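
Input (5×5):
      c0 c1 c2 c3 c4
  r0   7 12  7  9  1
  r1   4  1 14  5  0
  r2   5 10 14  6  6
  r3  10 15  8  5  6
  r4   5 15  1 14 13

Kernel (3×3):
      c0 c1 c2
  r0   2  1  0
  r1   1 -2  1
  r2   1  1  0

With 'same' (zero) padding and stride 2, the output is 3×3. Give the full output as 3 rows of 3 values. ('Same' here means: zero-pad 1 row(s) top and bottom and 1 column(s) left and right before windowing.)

2 22 12
14 27 15
15 65 4

Output[0,0]: The receptive field on the zero-padded input at this output position is [0 0 0 / 0 7 12 / 0 4 1]. Elementwise product with the kernel and sum: 0·2 + 0·1 + 0·1 + 7·-2 + 12·1 + 0·1 + 4·1.
Output[0,1]: The receptive field on the zero-padded input at this output position is [0 0 0 / 12 7 9 / 1 14 5]. Elementwise product with the kernel and sum: 0·2 + 0·1 + 12·1 + 7·-2 + 9·1 + 1·1 + 14·1.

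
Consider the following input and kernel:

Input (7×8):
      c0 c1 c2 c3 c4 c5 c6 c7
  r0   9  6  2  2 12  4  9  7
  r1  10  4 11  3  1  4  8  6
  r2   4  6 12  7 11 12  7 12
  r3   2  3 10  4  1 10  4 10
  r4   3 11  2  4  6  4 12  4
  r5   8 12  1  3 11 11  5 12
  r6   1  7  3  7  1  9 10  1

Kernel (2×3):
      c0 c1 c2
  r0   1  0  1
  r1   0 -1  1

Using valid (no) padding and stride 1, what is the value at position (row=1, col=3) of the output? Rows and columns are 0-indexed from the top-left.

The receptive field on the input at this output position is [3 1 4 / 7 11 12]. Elementwise product with the kernel and sum: 3·1 + 4·1 + 11·-1 + 12·1.

8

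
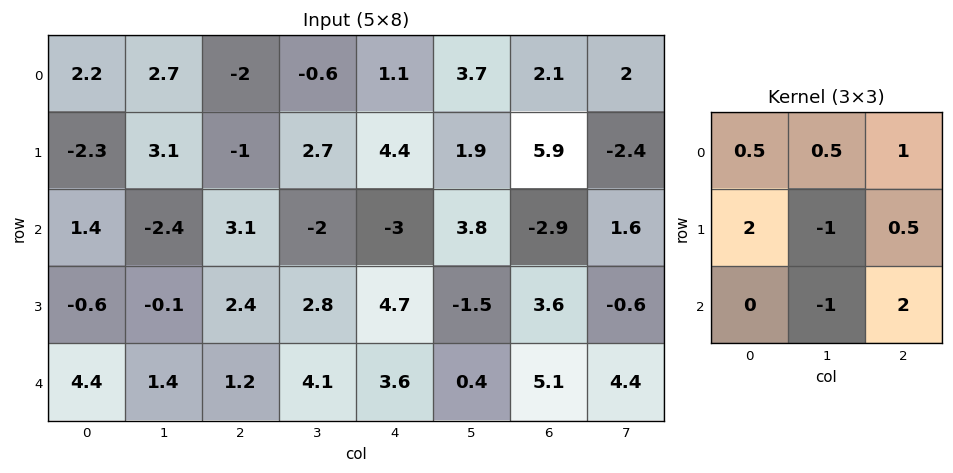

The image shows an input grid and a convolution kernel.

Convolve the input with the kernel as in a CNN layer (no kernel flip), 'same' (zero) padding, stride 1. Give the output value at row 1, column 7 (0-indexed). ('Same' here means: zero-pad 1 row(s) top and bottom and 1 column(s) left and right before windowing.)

14.65

The receptive field on the zero-padded input at this output position is [2.1 2 0 / 5.9 -2.4 0 / -2.9 1.6 0]. Elementwise product with the kernel and sum: 2.1·0.5 + 2·0.5 + 0·1 + 5.9·2 + -2.4·-1 + 0·0.5 + 1.6·-1 + 0·2.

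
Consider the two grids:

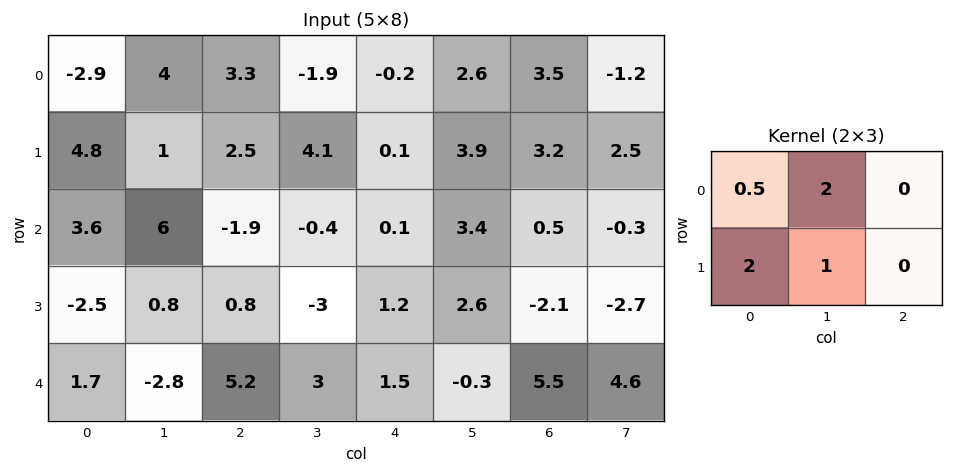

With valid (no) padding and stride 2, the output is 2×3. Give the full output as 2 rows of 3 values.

Output[0,0]: The receptive field on the input at this output position is [-2.9 4 3.3 / 4.8 1 2.5]. Elementwise product with the kernel and sum: -2.9·0.5 + 4·2 + 4.8·2 + 1·1.
Output[0,1]: The receptive field on the input at this output position is [3.3 -1.9 -0.2 / 2.5 4.1 0.1]. Elementwise product with the kernel and sum: 3.3·0.5 + -1.9·2 + 2.5·2 + 4.1·1.

17.15 6.95 9.2
9.6 -3.15 11.85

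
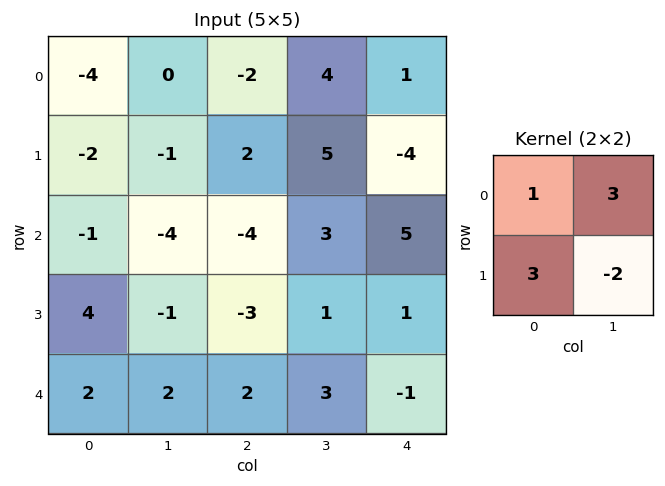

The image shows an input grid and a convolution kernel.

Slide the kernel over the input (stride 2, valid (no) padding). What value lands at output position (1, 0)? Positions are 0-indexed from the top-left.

The receptive field on the input at this output position is [-1 -4 / 4 -1]. Elementwise product with the kernel and sum: -1·1 + -4·3 + 4·3 + -1·-2.

1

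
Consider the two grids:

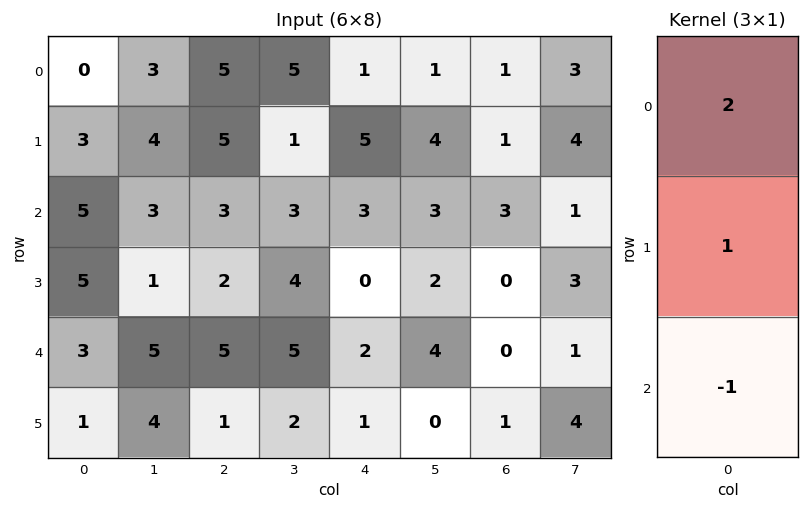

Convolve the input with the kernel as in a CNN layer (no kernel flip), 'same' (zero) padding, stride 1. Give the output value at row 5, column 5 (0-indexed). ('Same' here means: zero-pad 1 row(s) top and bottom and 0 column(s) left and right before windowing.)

8

The receptive field on the zero-padded input at this output position is [4 / 0 / 0]. Elementwise product with the kernel and sum: 4·2 + 0·1 + 0·-1.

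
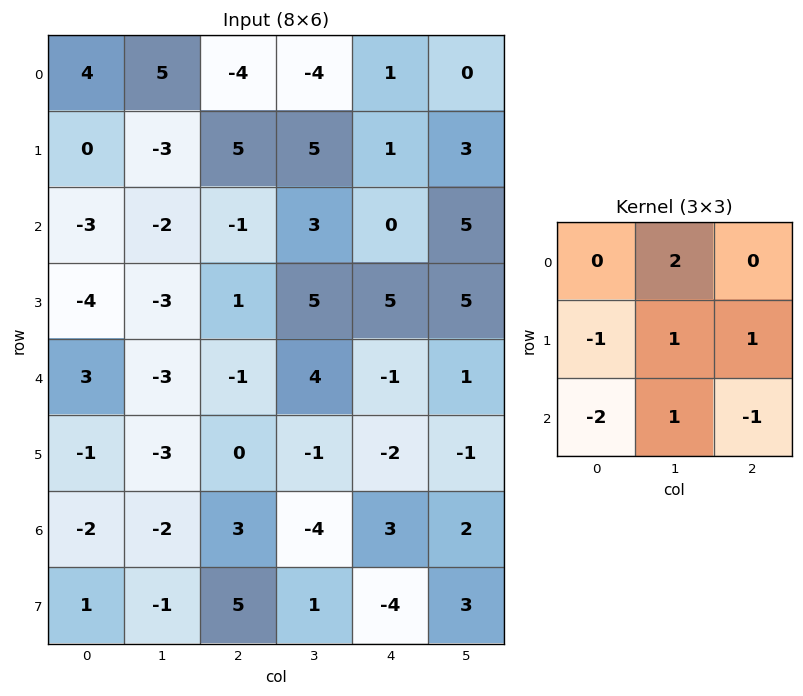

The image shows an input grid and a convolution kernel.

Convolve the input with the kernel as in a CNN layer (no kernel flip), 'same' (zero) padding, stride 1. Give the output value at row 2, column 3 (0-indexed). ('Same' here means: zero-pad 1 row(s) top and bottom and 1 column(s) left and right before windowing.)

The receptive field on the zero-padded input at this output position is [5 5 1 / -1 3 0 / 1 5 5]. Elementwise product with the kernel and sum: 5·2 + -1·-1 + 3·1 + 0·1 + 1·-2 + 5·1 + 5·-1.

12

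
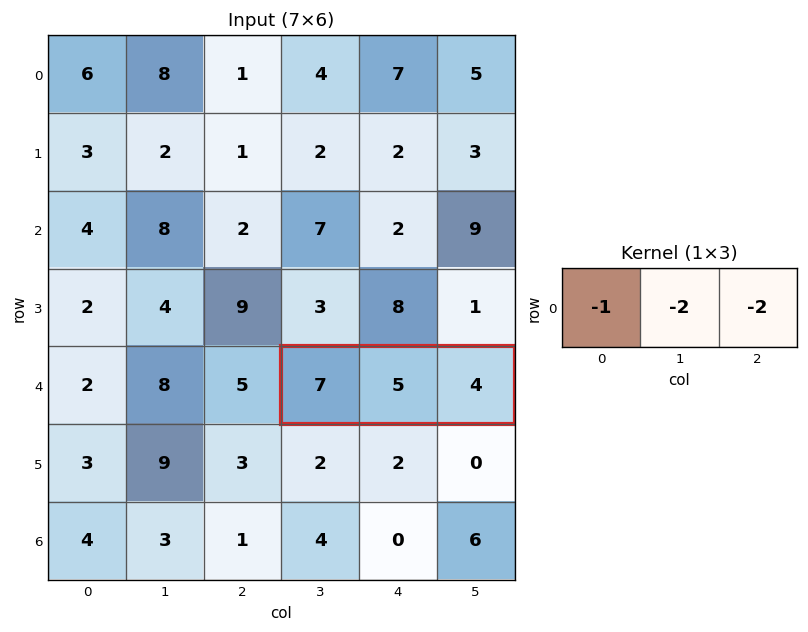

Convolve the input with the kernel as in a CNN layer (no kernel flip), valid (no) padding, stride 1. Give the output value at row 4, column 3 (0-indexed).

The receptive field on the input at this output position is [7 5 4]. Elementwise product with the kernel and sum: 7·-1 + 5·-2 + 4·-2.

-25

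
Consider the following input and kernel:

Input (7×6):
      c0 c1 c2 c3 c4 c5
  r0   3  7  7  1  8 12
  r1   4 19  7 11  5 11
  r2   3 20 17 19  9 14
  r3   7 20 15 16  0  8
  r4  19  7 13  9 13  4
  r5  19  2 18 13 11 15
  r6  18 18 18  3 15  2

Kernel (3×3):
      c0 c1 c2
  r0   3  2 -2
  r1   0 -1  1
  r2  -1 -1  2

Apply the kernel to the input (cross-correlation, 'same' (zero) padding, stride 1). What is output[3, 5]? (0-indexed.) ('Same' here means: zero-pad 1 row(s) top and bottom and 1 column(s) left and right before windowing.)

The receptive field on the zero-padded input at this output position is [9 14 0 / 0 8 0 / 13 4 0]. Elementwise product with the kernel and sum: 9·3 + 14·2 + 0·-2 + 8·-1 + 0·1 + 13·-1 + 4·-1 + 0·2.

30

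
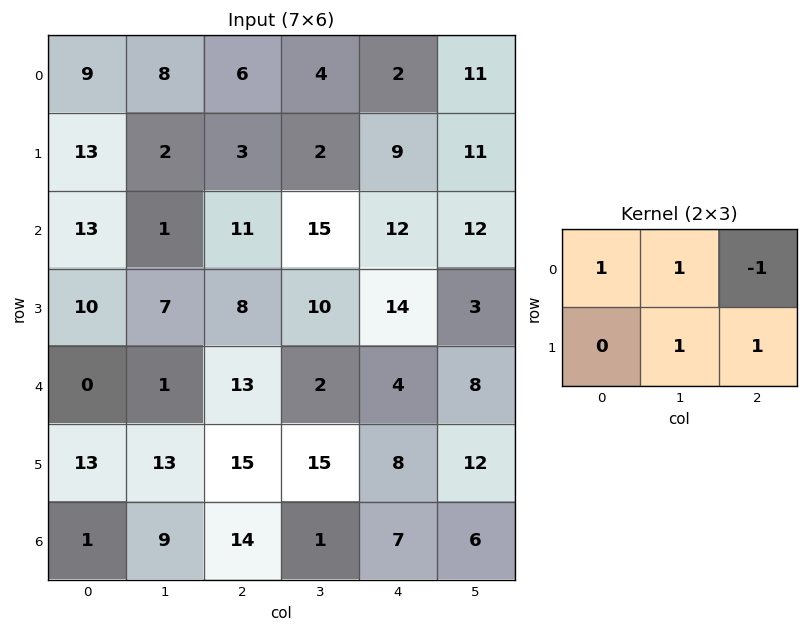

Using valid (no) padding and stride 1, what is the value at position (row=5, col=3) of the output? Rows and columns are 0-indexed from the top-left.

The receptive field on the input at this output position is [15 8 12 / 1 7 6]. Elementwise product with the kernel and sum: 15·1 + 8·1 + 12·-1 + 7·1 + 6·1.

24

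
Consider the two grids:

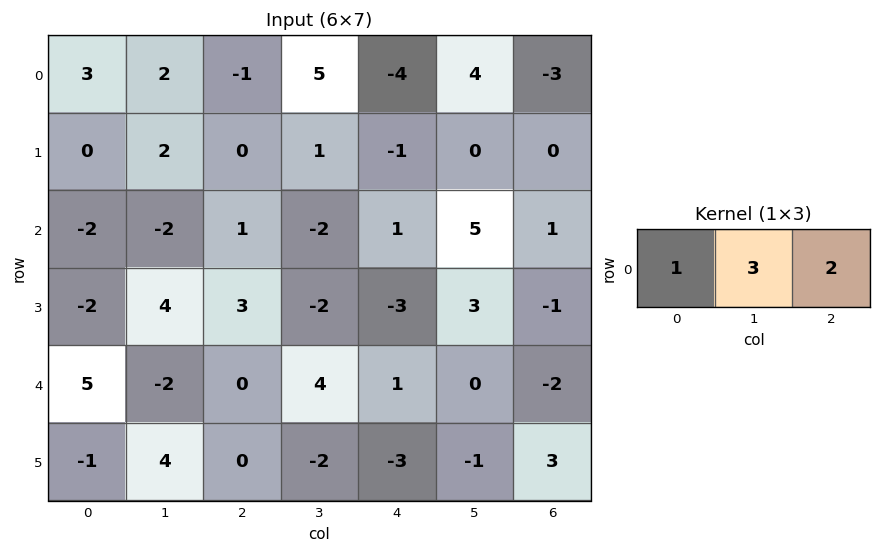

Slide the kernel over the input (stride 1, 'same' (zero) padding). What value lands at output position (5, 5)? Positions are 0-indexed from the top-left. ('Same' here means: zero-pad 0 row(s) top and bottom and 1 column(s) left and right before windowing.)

The receptive field on the zero-padded input at this output position is [-3 -1 3]. Elementwise product with the kernel and sum: -3·1 + -1·3 + 3·2.

0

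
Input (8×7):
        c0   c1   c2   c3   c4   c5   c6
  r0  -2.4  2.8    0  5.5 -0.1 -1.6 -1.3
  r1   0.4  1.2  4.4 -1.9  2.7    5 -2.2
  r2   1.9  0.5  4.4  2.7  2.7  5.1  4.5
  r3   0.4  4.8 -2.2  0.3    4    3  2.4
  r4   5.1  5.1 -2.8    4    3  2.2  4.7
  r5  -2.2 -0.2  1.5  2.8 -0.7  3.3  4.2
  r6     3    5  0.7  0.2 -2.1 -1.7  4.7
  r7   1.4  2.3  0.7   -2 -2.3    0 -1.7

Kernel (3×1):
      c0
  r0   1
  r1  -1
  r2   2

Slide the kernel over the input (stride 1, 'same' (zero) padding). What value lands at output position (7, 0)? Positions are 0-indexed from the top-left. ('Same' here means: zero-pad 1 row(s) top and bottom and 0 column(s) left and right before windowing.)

1.6

The receptive field on the zero-padded input at this output position is [3 / 1.4 / 0]. Elementwise product with the kernel and sum: 3·1 + 1.4·-1 + 0·2.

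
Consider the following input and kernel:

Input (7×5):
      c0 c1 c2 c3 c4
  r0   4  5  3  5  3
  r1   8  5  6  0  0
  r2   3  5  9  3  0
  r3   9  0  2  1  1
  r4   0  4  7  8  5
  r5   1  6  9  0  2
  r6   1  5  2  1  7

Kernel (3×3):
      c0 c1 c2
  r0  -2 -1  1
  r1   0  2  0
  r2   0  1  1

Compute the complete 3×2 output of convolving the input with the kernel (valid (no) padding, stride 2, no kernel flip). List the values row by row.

14 -5
9 -6
22 -9

Output[0,0]: The receptive field on the input at this output position is [4 5 3 / 8 5 6 / 3 5 9]. Elementwise product with the kernel and sum: 4·-2 + 5·-1 + 3·1 + 5·2 + 5·1 + 9·1.
Output[0,1]: The receptive field on the input at this output position is [3 5 3 / 6 0 0 / 9 3 0]. Elementwise product with the kernel and sum: 3·-2 + 5·-1 + 3·1 + 0·2 + 3·1 + 0·1.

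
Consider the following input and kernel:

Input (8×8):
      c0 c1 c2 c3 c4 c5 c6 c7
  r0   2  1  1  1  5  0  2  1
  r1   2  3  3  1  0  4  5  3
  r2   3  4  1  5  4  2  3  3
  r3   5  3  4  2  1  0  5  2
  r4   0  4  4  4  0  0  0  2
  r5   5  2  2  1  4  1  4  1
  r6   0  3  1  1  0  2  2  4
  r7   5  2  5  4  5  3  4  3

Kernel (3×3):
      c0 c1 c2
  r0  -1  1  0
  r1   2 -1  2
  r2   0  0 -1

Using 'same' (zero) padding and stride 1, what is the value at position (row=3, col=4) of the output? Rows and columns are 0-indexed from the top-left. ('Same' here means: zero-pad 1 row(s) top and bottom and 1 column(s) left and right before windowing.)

2

The receptive field on the zero-padded input at this output position is [5 4 2 / 2 1 0 / 4 0 0]. Elementwise product with the kernel and sum: 5·-1 + 4·1 + 2·2 + 1·-1 + 0·2 + 0·-1.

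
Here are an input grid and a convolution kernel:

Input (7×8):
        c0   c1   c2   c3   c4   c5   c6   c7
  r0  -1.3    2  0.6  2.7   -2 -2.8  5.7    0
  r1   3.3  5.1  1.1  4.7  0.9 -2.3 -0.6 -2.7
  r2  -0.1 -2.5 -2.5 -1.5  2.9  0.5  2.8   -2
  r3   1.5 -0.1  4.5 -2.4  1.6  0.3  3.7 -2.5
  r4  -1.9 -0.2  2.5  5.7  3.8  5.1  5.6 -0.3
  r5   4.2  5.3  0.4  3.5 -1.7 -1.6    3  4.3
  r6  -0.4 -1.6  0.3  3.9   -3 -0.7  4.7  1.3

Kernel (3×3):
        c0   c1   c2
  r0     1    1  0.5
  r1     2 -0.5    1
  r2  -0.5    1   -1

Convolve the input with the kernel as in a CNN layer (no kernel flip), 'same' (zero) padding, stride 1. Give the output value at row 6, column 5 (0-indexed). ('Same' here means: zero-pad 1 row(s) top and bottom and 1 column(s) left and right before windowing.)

The receptive field on the zero-padded input at this output position is [-1.7 -1.6 3 / -3 -0.7 4.7 / 0 0 0]. Elementwise product with the kernel and sum: -1.7·1 + -1.6·1 + 3·0.5 + -3·2 + -0.7·-0.5 + 4.7·1 + 0·-0.5 + 0·1 + 0·-1.

-2.75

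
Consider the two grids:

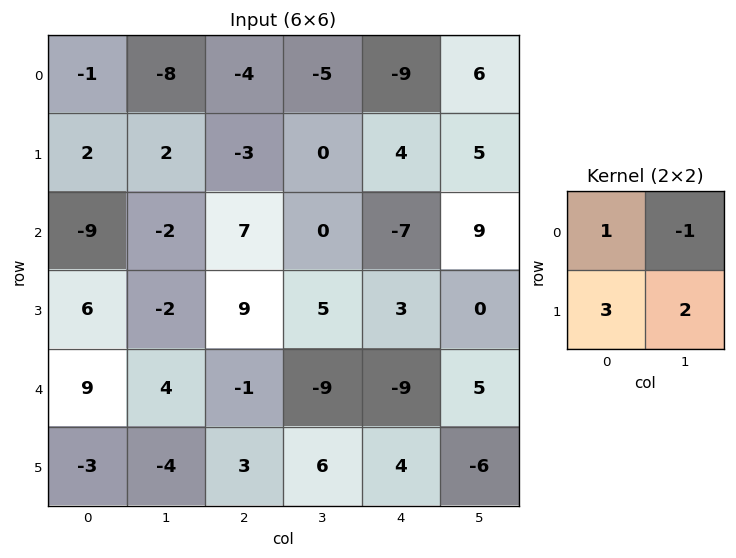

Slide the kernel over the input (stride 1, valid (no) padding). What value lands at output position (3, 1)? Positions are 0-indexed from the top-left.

-1

The receptive field on the input at this output position is [-2 9 / 4 -1]. Elementwise product with the kernel and sum: -2·1 + 9·-1 + 4·3 + -1·2.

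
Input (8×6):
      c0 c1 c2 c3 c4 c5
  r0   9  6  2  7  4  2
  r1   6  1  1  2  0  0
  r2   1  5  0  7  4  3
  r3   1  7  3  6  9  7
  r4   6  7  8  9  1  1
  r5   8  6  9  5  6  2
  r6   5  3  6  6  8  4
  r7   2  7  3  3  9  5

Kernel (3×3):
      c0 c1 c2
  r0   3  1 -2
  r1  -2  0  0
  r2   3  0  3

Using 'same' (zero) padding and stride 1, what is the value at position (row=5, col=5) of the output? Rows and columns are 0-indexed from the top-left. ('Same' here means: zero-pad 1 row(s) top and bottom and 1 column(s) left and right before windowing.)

16

The receptive field on the zero-padded input at this output position is [1 1 0 / 6 2 0 / 8 4 0]. Elementwise product with the kernel and sum: 1·3 + 1·1 + 0·-2 + 6·-2 + 8·3 + 0·3.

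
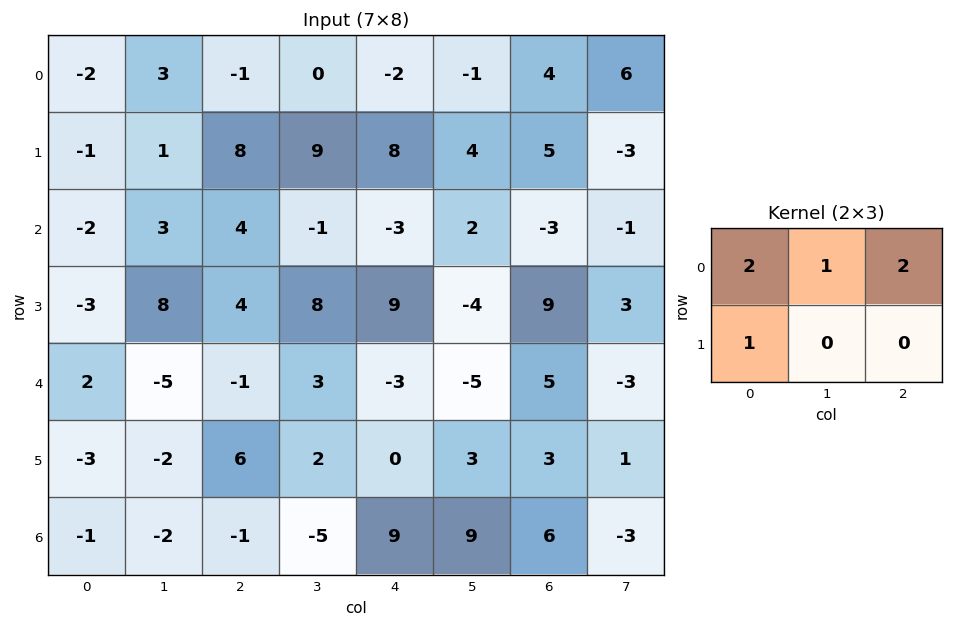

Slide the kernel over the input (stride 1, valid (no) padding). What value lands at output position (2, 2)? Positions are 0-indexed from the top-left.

5

The receptive field on the input at this output position is [4 -1 -3 / 4 8 9]. Elementwise product with the kernel and sum: 4·2 + -1·1 + -3·2 + 4·1.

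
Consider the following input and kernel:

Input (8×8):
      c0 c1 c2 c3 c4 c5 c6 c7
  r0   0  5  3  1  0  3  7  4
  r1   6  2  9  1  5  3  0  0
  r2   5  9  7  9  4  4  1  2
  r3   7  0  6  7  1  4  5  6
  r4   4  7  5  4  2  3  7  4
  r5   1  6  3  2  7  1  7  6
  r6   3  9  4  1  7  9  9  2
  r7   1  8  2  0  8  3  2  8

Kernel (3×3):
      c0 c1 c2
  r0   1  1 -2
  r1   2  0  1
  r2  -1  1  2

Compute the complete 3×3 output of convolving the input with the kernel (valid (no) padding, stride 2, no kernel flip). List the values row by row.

Output[0,0]: The receptive field on the input at this output position is [0 5 3 / 6 2 9 / 5 9 7]. Elementwise product with the kernel and sum: 0·1 + 5·1 + 3·-2 + 6·2 + 9·1 + 5·-1 + 9·1 + 7·2.
Output[0,1]: The receptive field on the input at this output position is [3 1 0 / 9 1 5 / 7 9 4]. Elementwise product with the kernel and sum: 3·1 + 1·1 + 0·-2 + 9·2 + 5·1 + 7·-1 + 9·1 + 4·2.

38 37 1
33 24 28
20 29 32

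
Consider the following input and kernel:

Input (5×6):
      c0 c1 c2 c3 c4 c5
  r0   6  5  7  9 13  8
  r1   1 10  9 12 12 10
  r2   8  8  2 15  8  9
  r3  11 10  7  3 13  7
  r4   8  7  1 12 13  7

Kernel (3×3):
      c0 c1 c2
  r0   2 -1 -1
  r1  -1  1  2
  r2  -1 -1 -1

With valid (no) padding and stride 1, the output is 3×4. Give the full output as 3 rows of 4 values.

Output[0,0]: The receptive field on the input at this output position is [6 5 7 / 1 10 9 / 8 8 2]. Elementwise product with the kernel and sum: 6·2 + 5·-1 + 7·-1 + 1·-1 + 10·1 + 9·2 + 8·-1 + 8·-1 + 2·-1.

9 -8 -6 -15
-41 3 0 -10
3 -18 -23 5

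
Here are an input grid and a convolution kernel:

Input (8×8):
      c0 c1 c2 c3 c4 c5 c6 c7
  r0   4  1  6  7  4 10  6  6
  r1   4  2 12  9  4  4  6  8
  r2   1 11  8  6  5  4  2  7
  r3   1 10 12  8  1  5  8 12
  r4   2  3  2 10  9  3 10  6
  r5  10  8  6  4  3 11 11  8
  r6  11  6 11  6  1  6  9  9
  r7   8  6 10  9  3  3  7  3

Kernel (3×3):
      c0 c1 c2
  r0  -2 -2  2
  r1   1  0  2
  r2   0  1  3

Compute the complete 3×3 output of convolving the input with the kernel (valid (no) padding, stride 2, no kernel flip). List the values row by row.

Output[0,0]: The receptive field on the input at this output position is [4 1 6 / 4 2 12 / 1 11 8]. Elementwise product with the kernel and sum: 4·-2 + 1·-2 + 6·2 + 4·1 + 12·2 + 11·1 + 8·3.

65 23 10
26 33 36
55 15 54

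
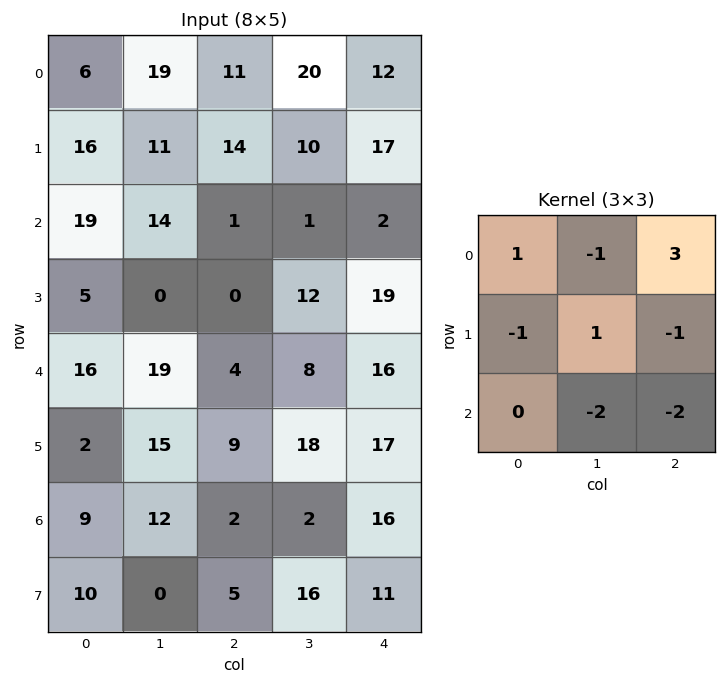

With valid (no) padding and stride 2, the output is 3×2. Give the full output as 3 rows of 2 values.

Output[0,0]: The receptive field on the input at this output position is [6 19 11 / 16 11 14 / 19 14 1]. Elementwise product with the kernel and sum: 6·1 + 19·-1 + 11·3 + 16·-1 + 11·1 + 14·-1 + 14·-2 + 1·-2.
Output[0,1]: The receptive field on the input at this output position is [11 20 12 / 14 10 17 / 1 1 2]. Elementwise product with the kernel and sum: 11·1 + 20·-1 + 12·3 + 14·-1 + 10·1 + 17·-1 + 1·-2 + 2·-2.

-29 0
-43 -49
-15 0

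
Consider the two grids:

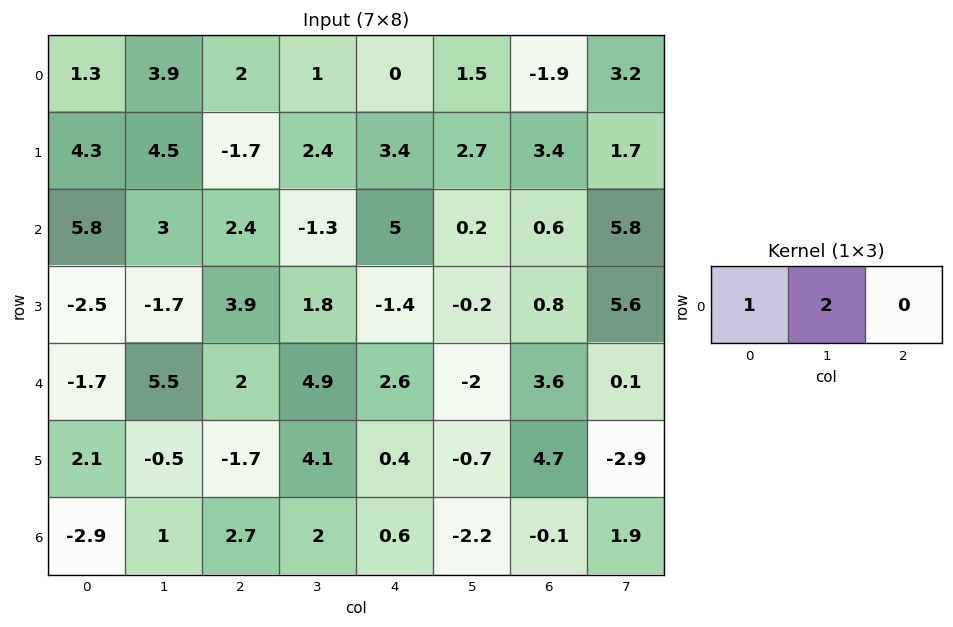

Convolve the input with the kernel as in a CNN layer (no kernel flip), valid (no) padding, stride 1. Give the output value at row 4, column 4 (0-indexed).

The receptive field on the input at this output position is [2.6 -2 3.6]. Elementwise product with the kernel and sum: 2.6·1 + -2·2.

-1.4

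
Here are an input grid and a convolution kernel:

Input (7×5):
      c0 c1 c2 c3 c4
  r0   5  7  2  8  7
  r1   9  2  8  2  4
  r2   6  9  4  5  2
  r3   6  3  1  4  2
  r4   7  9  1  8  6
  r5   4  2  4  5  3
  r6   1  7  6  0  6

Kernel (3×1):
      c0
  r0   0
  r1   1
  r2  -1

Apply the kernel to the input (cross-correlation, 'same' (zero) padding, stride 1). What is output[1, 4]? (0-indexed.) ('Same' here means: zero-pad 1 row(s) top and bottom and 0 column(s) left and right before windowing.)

The receptive field on the zero-padded input at this output position is [7 / 4 / 2]. Elementwise product with the kernel and sum: 4·1 + 2·-1.

2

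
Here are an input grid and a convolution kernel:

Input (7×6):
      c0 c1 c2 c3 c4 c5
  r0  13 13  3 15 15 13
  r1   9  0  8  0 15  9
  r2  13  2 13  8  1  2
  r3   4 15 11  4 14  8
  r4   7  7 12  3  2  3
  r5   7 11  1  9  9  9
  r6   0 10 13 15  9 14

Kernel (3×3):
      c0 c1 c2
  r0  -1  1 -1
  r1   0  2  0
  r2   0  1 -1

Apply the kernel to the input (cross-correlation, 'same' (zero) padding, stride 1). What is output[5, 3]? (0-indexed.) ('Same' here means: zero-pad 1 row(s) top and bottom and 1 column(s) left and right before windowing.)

13

The receptive field on the zero-padded input at this output position is [12 3 2 / 1 9 9 / 13 15 9]. Elementwise product with the kernel and sum: 12·-1 + 3·1 + 2·-1 + 9·2 + 15·1 + 9·-1.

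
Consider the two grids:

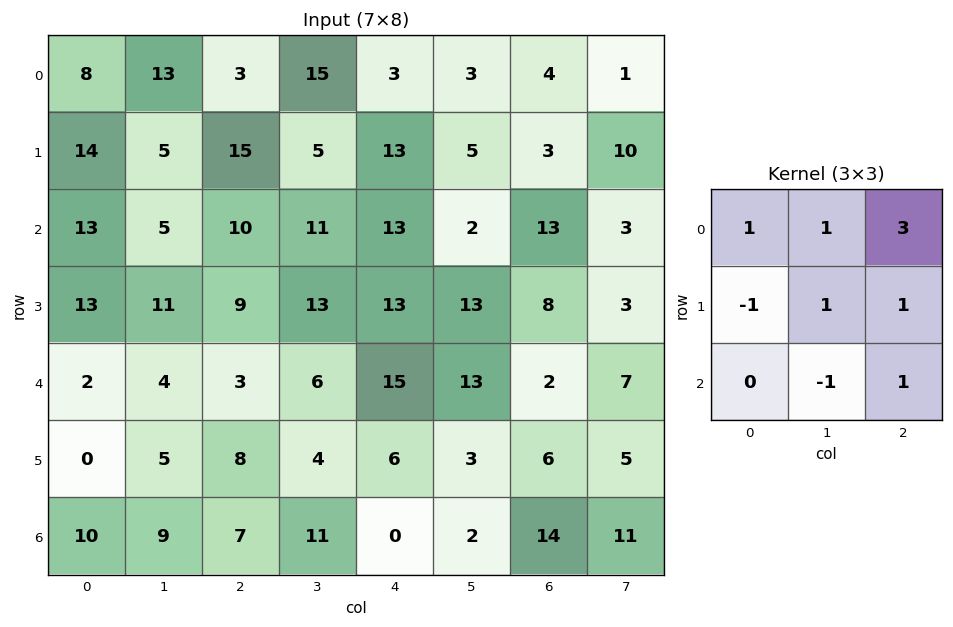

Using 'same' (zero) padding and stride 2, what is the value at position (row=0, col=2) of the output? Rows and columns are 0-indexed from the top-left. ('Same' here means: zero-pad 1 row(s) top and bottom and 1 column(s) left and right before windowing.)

-17

The receptive field on the zero-padded input at this output position is [0 0 0 / 15 3 3 / 5 13 5]. Elementwise product with the kernel and sum: 0·1 + 0·1 + 0·3 + 15·-1 + 3·1 + 3·1 + 13·-1 + 5·1.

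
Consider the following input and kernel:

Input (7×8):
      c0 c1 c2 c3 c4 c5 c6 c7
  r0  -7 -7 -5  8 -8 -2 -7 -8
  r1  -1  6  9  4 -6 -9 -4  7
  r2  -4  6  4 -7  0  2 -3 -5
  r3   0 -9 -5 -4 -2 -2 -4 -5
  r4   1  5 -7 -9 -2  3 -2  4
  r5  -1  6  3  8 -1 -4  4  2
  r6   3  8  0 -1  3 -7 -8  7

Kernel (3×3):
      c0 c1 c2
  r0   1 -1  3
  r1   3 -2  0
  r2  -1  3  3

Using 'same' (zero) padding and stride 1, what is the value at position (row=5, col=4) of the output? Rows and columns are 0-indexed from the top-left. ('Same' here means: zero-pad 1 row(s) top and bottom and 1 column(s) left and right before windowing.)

17

The receptive field on the zero-padded input at this output position is [-9 -2 3 / 8 -1 -4 / -1 3 -7]. Elementwise product with the kernel and sum: -9·1 + -2·-1 + 3·3 + 8·3 + -1·-2 + -1·-1 + 3·3 + -7·3.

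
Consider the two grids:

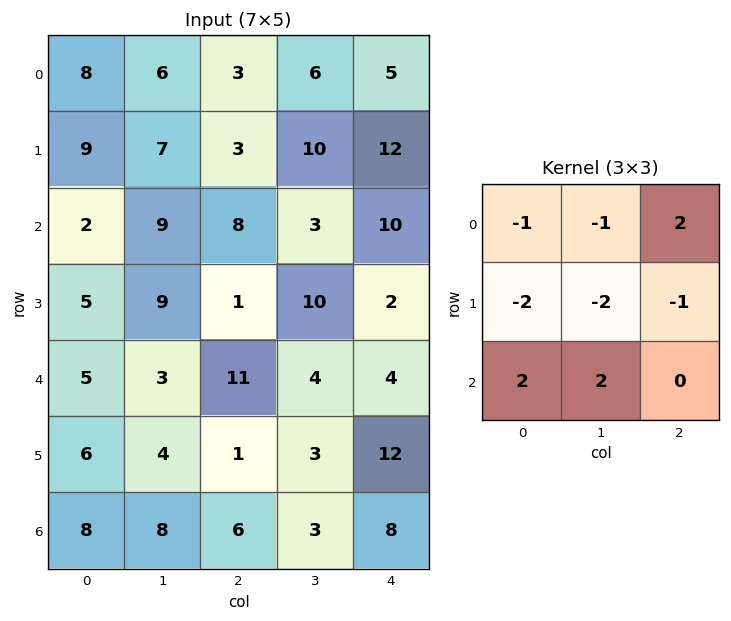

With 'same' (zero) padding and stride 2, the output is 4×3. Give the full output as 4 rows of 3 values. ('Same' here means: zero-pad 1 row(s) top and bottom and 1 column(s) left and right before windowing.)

Output[0,0]: The receptive field on the zero-padded input at this output position is [0 0 0 / 0 8 6 / 0 9 7]. Elementwise product with the kernel and sum: 0·-1 + 0·-1 + 0·2 + 0·-2 + 8·-2 + 6·-1 + 0·2 + 9·2.

-4 -4 22
2 -7 -24
12 -12 2
-22 -30 -37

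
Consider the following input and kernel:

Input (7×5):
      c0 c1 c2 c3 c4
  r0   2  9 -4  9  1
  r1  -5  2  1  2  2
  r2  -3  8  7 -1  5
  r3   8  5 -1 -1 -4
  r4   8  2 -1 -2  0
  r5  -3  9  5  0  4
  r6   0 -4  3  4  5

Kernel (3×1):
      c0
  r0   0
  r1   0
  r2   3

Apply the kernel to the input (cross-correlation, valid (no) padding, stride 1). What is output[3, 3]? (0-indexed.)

0

The receptive field on the input at this output position is [-1 / -2 / 0]. Elementwise product with the kernel and sum: 0·3.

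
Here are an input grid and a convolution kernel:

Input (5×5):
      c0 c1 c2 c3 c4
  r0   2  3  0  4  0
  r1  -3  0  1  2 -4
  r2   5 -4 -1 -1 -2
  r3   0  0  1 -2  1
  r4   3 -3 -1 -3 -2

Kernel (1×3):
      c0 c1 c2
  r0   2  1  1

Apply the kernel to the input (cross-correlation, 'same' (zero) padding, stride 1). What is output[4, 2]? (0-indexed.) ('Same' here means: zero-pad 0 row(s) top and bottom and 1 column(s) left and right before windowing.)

-10

The receptive field on the zero-padded input at this output position is [-3 -1 -3]. Elementwise product with the kernel and sum: -3·2 + -1·1 + -3·1.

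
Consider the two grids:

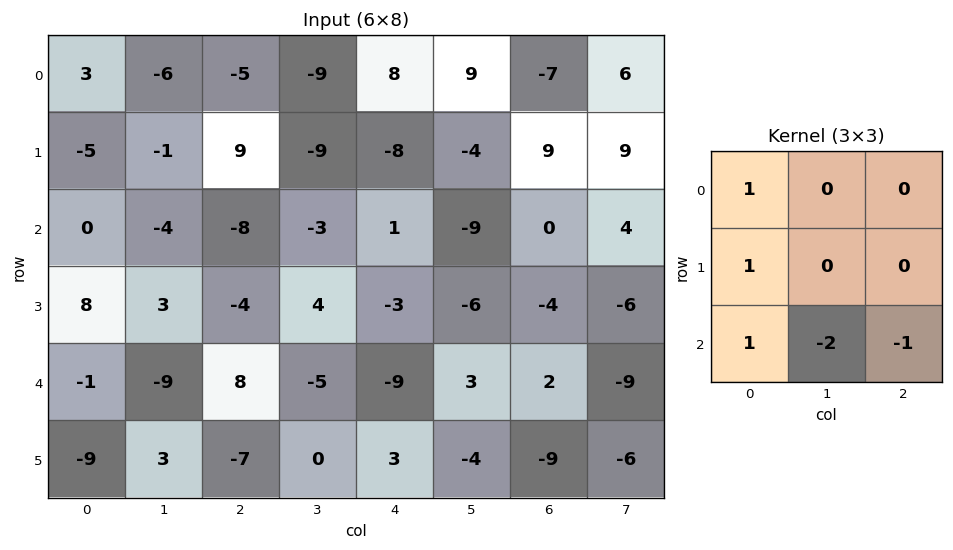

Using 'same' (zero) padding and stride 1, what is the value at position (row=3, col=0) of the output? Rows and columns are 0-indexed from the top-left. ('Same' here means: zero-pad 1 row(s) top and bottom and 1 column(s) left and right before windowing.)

11

The receptive field on the zero-padded input at this output position is [0 0 -4 / 0 8 3 / 0 -1 -9]. Elementwise product with the kernel and sum: 0·1 + 0·1 + 0·1 + -1·-2 + -9·-1.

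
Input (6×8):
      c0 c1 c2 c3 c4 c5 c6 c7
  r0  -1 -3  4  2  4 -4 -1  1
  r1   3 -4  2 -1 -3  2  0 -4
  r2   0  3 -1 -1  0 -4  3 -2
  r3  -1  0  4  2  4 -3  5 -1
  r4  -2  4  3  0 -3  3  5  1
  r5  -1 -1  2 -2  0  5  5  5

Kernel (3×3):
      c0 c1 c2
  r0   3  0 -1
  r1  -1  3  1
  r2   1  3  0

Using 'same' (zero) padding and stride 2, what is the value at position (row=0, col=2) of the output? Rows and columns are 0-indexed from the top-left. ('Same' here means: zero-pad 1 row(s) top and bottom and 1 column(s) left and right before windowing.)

-4

The receptive field on the zero-padded input at this output position is [0 0 0 / 2 4 -4 / -1 -3 2]. Elementwise product with the kernel and sum: 0·3 + 0·-1 + 2·-1 + 4·3 + -4·1 + -1·1 + -3·3.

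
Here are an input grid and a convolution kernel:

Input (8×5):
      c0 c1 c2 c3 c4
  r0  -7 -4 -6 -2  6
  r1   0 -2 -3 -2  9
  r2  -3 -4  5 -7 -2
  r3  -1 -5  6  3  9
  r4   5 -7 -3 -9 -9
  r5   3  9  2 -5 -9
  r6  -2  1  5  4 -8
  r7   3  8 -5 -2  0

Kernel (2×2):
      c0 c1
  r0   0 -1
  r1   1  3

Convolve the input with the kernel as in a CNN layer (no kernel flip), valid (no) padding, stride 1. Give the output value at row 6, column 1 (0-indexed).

-12

The receptive field on the input at this output position is [1 5 / 8 -5]. Elementwise product with the kernel and sum: 5·-1 + 8·1 + -5·3.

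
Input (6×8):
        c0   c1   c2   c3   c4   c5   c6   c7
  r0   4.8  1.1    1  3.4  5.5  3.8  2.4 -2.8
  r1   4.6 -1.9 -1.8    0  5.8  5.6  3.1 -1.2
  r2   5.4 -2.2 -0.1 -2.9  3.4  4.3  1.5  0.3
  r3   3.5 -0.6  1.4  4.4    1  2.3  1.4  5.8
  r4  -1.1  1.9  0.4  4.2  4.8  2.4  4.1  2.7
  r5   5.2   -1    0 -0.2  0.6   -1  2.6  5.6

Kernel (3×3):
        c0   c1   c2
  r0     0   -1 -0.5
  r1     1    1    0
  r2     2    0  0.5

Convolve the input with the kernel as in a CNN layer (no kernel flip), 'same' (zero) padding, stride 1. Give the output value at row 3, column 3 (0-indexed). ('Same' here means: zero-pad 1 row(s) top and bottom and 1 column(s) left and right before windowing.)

10.2

The receptive field on the zero-padded input at this output position is [-0.1 -2.9 3.4 / 1.4 4.4 1 / 0.4 4.2 4.8]. Elementwise product with the kernel and sum: -2.9·-1 + 3.4·-0.5 + 1.4·1 + 4.4·1 + 0.4·2 + 4.8·0.5.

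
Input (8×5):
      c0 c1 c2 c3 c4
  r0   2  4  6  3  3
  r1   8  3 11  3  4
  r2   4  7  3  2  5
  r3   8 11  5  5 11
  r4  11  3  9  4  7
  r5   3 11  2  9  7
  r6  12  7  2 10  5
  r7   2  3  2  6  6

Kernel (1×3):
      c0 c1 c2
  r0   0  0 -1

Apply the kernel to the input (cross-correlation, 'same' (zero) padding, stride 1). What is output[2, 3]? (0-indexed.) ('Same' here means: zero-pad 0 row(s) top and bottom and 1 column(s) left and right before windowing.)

The receptive field on the zero-padded input at this output position is [3 2 5]. Elementwise product with the kernel and sum: 5·-1.

-5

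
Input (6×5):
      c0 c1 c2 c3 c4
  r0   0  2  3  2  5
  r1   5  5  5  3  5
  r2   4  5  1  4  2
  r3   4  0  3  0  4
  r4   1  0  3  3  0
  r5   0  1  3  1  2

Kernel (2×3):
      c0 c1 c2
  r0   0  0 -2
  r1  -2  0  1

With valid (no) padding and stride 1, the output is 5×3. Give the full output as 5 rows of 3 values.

-11 -11 -15
-17 -12 -10
-7 -8 -6
-5 3 -14
-3 -7 -4

Output[0,0]: The receptive field on the input at this output position is [0 2 3 / 5 5 5]. Elementwise product with the kernel and sum: 3·-2 + 5·-2 + 5·1.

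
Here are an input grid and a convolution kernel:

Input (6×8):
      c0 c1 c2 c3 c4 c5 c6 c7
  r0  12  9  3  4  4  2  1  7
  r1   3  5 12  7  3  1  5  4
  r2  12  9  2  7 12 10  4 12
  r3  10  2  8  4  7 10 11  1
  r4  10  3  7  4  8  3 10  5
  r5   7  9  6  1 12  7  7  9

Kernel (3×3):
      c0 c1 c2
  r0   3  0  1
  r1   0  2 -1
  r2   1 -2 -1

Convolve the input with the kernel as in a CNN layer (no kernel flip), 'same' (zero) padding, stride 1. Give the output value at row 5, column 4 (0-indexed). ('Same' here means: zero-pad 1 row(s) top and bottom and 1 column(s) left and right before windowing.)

The receptive field on the zero-padded input at this output position is [4 8 3 / 1 12 7 / 0 0 0]. Elementwise product with the kernel and sum: 4·3 + 3·1 + 12·2 + 7·-1 + 0·1 + 0·-2 + 0·-1.

32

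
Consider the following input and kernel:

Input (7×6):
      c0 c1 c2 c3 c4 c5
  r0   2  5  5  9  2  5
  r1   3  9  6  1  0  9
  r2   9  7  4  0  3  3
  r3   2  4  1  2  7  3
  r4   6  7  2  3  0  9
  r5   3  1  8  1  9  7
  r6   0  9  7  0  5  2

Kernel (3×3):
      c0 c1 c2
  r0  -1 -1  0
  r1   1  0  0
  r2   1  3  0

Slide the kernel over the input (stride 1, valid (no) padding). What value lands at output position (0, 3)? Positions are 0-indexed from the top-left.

-1

The receptive field on the input at this output position is [9 2 5 / 1 0 9 / 0 3 3]. Elementwise product with the kernel and sum: 9·-1 + 2·-1 + 1·1 + 0·1 + 3·3.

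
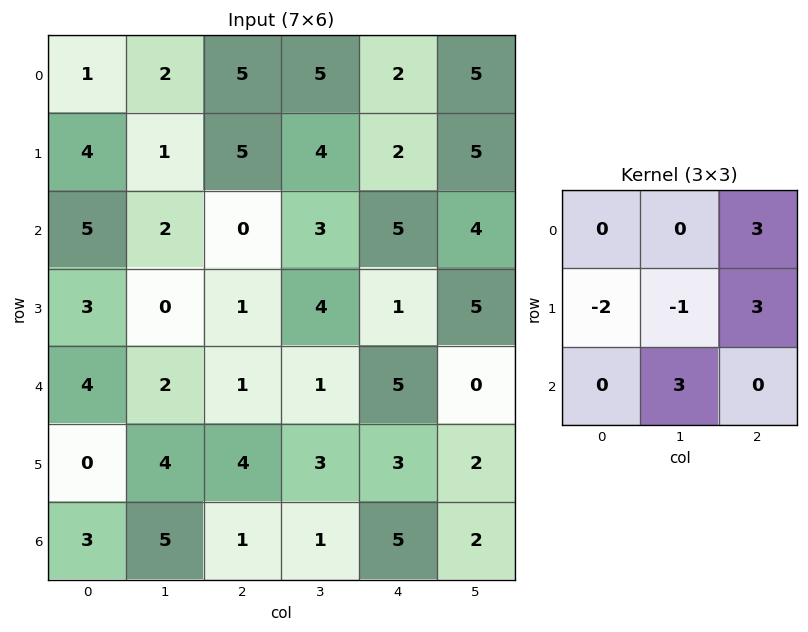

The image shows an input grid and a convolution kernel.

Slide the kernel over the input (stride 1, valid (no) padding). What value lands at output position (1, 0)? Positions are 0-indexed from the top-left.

3

The receptive field on the input at this output position is [4 1 5 / 5 2 0 / 3 0 1]. Elementwise product with the kernel and sum: 5·3 + 5·-2 + 2·-1 + 0·3 + 0·3.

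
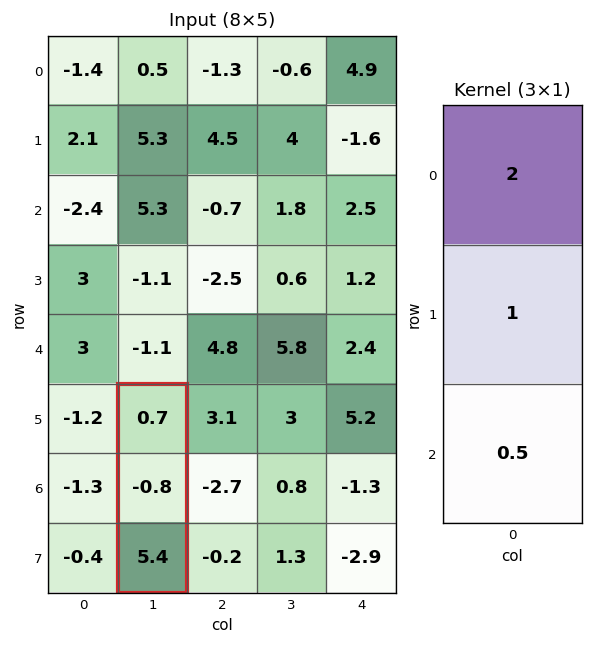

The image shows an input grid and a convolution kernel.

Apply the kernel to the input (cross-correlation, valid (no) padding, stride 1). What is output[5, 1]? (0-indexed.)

The receptive field on the input at this output position is [0.7 / -0.8 / 5.4]. Elementwise product with the kernel and sum: 0.7·2 + -0.8·1 + 5.4·0.5.

3.3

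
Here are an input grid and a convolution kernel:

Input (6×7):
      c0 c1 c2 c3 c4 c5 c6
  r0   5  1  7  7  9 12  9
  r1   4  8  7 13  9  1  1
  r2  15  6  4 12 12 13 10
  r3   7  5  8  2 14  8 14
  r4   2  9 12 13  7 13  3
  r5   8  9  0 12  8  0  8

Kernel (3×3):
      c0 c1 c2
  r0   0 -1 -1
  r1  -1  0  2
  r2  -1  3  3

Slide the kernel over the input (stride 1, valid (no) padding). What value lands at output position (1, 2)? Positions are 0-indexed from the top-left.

The receptive field on the input at this output position is [7 13 9 / 4 12 12 / 8 2 14]. Elementwise product with the kernel and sum: 13·-1 + 9·-1 + 4·-1 + 12·2 + 8·-1 + 2·3 + 14·3.

38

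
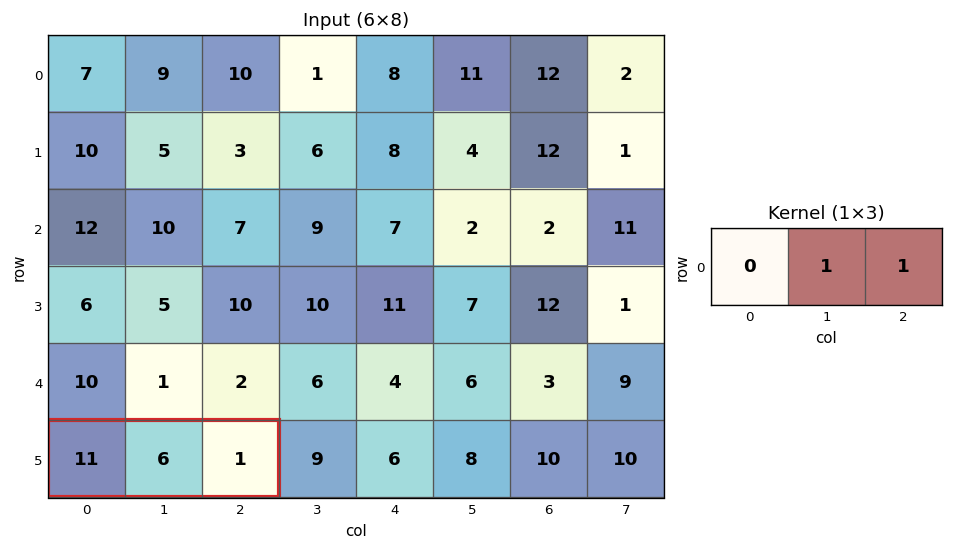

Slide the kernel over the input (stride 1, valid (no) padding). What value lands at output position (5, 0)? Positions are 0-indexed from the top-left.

7

The receptive field on the input at this output position is [11 6 1]. Elementwise product with the kernel and sum: 6·1 + 1·1.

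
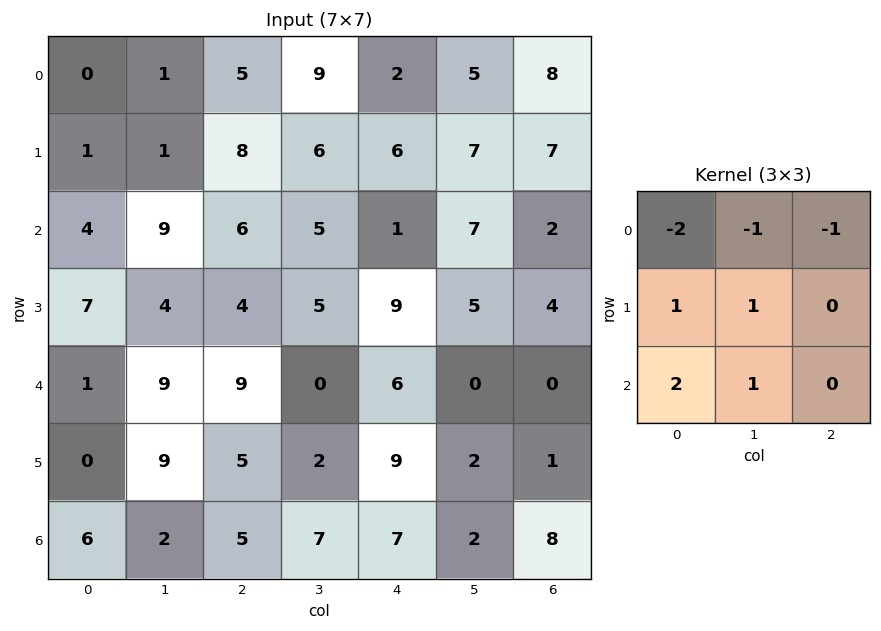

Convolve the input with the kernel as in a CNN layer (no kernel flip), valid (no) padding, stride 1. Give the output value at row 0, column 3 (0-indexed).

-2

The receptive field on the input at this output position is [9 2 5 / 6 6 7 / 5 1 7]. Elementwise product with the kernel and sum: 9·-2 + 2·-1 + 5·-1 + 6·1 + 6·1 + 5·2 + 1·1.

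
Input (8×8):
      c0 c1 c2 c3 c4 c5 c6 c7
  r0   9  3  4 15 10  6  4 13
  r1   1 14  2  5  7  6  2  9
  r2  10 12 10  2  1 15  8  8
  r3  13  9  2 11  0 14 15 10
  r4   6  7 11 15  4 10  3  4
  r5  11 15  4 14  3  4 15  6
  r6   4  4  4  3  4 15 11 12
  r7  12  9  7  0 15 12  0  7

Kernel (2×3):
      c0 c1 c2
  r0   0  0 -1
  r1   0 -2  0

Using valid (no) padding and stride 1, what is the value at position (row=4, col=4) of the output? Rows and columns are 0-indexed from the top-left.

-11

The receptive field on the input at this output position is [4 10 3 / 3 4 15]. Elementwise product with the kernel and sum: 3·-1 + 4·-2.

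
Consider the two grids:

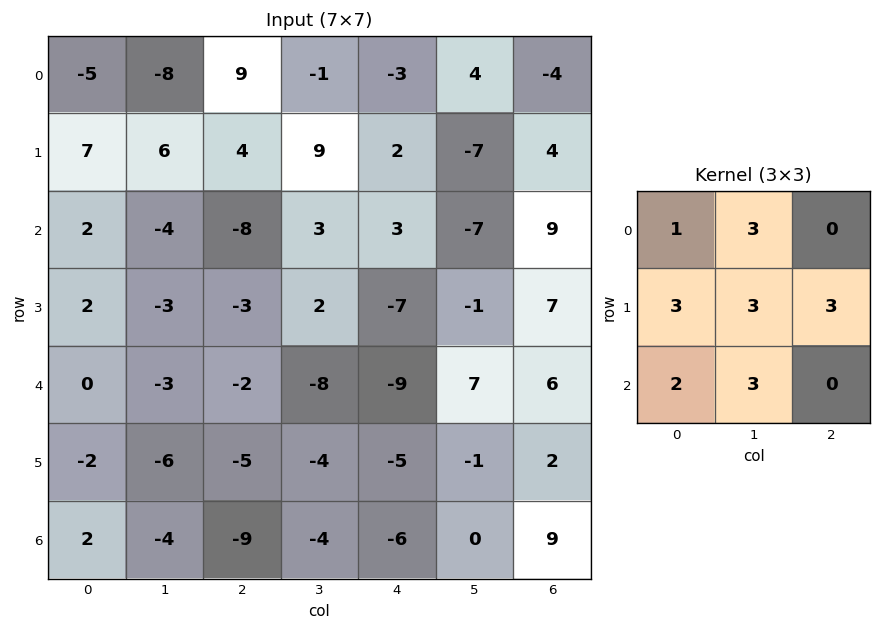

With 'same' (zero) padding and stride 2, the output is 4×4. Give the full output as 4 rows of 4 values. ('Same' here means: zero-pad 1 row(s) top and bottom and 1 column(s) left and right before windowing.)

-18 24 24 -2
21 -24 -5 30
-9 -78 -72 63
-12 -72 -49 32

Output[0,0]: The receptive field on the zero-padded input at this output position is [0 0 0 / 0 -5 -8 / 0 7 6]. Elementwise product with the kernel and sum: 0·1 + 0·3 + 0·3 + -5·3 + -8·3 + 0·2 + 7·3.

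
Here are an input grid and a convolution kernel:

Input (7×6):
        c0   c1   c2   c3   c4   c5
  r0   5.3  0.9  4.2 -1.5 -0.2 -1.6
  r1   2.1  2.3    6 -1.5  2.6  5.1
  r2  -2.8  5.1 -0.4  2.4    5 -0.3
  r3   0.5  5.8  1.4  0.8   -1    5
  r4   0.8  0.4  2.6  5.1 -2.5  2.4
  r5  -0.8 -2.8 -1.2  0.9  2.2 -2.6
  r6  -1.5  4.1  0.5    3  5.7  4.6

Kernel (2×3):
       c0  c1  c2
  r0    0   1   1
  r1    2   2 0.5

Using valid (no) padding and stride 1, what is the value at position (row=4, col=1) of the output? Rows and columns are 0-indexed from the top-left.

The receptive field on the input at this output position is [0.4 2.6 5.1 / -2.8 -1.2 0.9]. Elementwise product with the kernel and sum: 2.6·1 + 5.1·1 + -2.8·2 + -1.2·2 + 0.9·0.5.

0.15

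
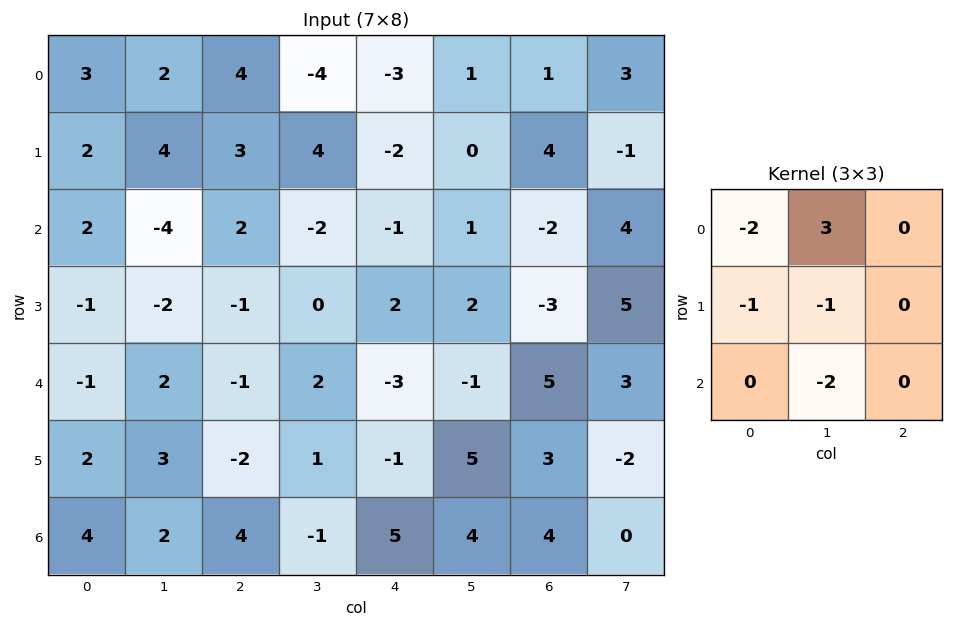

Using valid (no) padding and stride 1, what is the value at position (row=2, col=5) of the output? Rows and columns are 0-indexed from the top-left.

-17

The receptive field on the input at this output position is [1 -2 4 / 2 -3 5 / -1 5 3]. Elementwise product with the kernel and sum: 1·-2 + -2·3 + 2·-1 + -3·-1 + 5·-2.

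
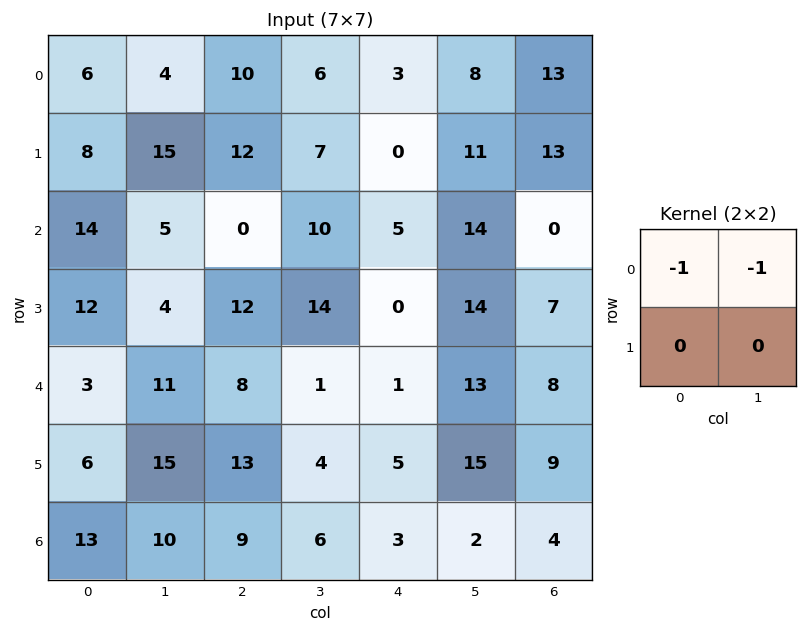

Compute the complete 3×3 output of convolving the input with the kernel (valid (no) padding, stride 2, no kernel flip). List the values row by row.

Output[0,0]: The receptive field on the input at this output position is [6 4 / 8 15]. Elementwise product with the kernel and sum: 6·-1 + 4·-1.

-10 -16 -11
-19 -10 -19
-14 -9 -14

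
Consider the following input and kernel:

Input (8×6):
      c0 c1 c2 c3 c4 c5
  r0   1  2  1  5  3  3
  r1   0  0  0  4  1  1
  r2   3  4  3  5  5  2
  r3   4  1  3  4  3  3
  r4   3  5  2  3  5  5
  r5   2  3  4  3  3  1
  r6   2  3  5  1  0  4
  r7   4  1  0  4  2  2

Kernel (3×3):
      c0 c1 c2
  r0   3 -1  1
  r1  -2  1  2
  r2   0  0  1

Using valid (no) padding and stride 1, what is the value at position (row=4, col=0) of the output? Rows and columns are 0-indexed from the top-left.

The receptive field on the input at this output position is [3 5 2 / 2 3 4 / 2 3 5]. Elementwise product with the kernel and sum: 3·3 + 5·-1 + 2·1 + 2·-2 + 3·1 + 4·2 + 5·1.

18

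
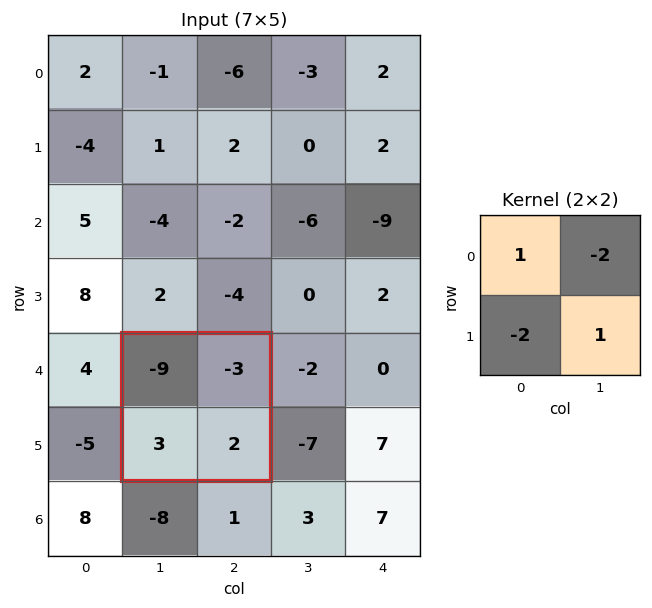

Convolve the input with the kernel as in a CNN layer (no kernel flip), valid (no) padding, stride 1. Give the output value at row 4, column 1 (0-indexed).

The receptive field on the input at this output position is [-9 -3 / 3 2]. Elementwise product with the kernel and sum: -9·1 + -3·-2 + 3·-2 + 2·1.

-7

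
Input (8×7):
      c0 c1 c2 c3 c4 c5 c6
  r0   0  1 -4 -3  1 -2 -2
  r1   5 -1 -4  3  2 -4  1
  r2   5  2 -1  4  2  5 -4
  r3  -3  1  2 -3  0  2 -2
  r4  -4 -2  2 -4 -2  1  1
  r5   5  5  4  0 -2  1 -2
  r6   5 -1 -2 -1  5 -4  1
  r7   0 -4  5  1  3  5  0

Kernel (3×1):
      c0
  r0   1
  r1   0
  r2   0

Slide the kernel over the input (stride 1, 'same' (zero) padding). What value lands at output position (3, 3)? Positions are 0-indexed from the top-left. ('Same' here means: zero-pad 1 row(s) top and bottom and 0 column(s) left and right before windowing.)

The receptive field on the zero-padded input at this output position is [4 / -3 / -4]. Elementwise product with the kernel and sum: 4·1.

4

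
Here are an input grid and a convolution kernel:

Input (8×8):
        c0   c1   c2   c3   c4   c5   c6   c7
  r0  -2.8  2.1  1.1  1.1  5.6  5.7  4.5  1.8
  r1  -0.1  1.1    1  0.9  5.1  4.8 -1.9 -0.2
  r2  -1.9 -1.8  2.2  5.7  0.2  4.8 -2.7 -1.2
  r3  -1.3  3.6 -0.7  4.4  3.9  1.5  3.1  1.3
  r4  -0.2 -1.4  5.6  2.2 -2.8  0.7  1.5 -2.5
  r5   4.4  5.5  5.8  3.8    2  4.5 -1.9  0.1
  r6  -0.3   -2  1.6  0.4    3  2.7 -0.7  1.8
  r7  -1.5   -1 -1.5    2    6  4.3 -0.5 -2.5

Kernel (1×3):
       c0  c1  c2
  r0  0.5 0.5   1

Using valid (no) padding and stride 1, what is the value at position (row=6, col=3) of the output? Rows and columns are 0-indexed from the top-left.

4.4

The receptive field on the input at this output position is [0.4 3 2.7]. Elementwise product with the kernel and sum: 0.4·0.5 + 3·0.5 + 2.7·1.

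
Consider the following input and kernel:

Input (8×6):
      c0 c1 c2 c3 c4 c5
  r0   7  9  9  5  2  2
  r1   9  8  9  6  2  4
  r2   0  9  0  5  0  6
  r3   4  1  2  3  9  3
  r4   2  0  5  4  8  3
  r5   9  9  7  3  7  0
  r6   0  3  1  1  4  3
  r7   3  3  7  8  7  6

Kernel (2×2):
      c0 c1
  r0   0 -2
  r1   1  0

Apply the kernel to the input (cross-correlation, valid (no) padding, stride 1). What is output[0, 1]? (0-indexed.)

The receptive field on the input at this output position is [9 9 / 8 9]. Elementwise product with the kernel and sum: 9·-2 + 8·1.

-10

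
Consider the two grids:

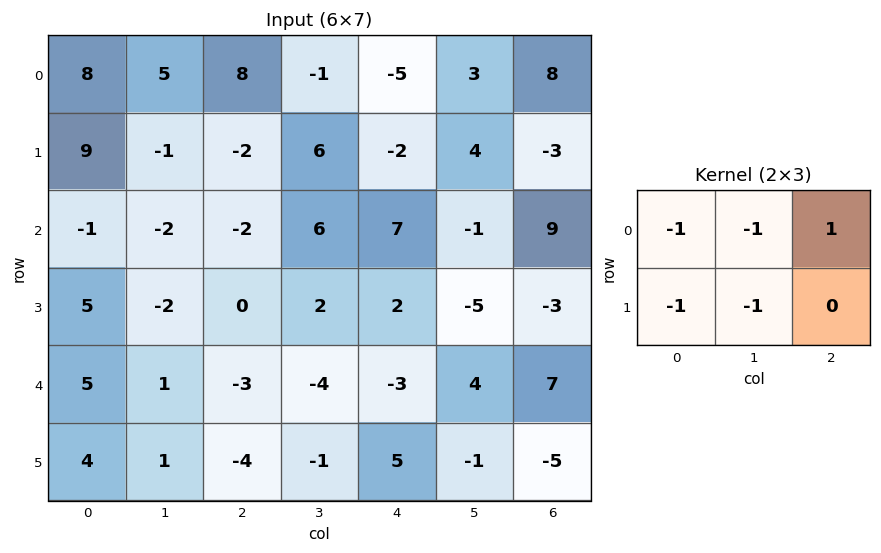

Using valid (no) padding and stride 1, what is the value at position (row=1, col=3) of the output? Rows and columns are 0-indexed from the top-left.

-13

The receptive field on the input at this output position is [6 -2 4 / 6 7 -1]. Elementwise product with the kernel and sum: 6·-1 + -2·-1 + 4·1 + 6·-1 + 7·-1.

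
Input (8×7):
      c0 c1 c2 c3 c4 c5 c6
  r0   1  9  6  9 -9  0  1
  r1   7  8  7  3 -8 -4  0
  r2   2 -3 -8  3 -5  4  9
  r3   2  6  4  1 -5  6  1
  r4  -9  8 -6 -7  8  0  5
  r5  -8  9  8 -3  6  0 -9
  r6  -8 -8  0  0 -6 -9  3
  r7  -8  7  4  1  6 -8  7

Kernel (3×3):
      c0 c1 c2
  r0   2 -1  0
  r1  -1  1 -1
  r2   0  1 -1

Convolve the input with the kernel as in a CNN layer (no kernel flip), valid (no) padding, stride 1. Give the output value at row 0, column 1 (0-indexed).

-3

The receptive field on the input at this output position is [9 6 9 / 8 7 3 / -3 -8 3]. Elementwise product with the kernel and sum: 9·2 + 6·-1 + 8·-1 + 7·1 + 3·-1 + -8·1 + 3·-1.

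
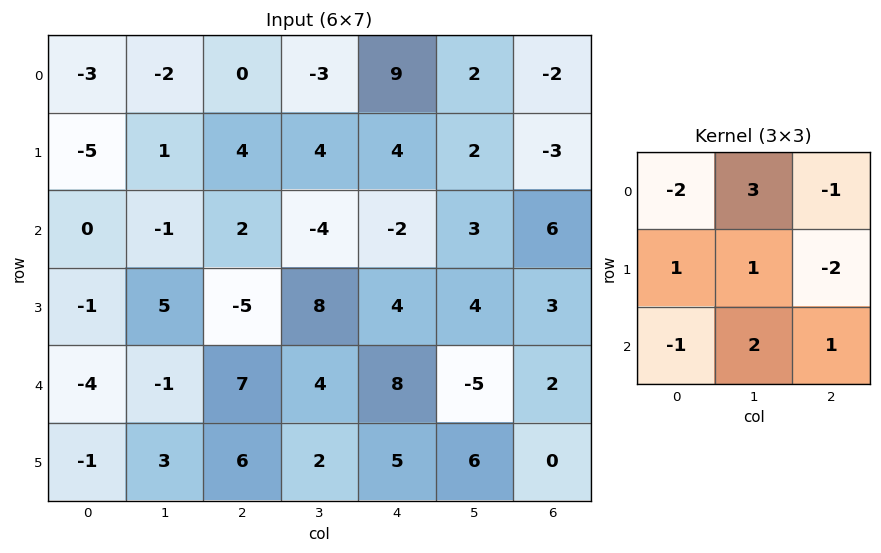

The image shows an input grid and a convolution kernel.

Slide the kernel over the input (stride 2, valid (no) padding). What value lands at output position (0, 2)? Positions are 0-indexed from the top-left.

16

The receptive field on the input at this output position is [9 2 -2 / 4 2 -3 / -2 3 6]. Elementwise product with the kernel and sum: 9·-2 + 2·3 + -2·-1 + 4·1 + 2·1 + -3·-2 + -2·-1 + 3·2 + 6·1.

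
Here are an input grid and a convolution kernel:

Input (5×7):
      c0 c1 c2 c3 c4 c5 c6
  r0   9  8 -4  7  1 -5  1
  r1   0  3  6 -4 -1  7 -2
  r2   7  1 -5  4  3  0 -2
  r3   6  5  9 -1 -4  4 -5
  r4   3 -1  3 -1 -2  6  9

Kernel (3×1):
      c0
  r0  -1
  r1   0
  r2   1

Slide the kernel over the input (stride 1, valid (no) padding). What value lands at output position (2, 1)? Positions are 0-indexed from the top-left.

The receptive field on the input at this output position is [1 / 5 / -1]. Elementwise product with the kernel and sum: 1·-1 + -1·1.

-2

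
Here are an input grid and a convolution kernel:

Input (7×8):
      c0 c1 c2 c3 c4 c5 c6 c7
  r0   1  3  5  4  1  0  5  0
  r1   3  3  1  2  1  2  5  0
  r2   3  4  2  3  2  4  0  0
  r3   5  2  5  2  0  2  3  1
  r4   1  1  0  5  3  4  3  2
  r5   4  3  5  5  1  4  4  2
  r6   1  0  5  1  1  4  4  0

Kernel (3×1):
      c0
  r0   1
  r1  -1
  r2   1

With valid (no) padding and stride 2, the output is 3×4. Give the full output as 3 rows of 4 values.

Output[0,0]: The receptive field on the input at this output position is [1 / 3 / 3]. Elementwise product with the kernel and sum: 1·1 + 3·-1 + 3·1.

1 6 2 0
-1 -3 5 0
-2 0 3 3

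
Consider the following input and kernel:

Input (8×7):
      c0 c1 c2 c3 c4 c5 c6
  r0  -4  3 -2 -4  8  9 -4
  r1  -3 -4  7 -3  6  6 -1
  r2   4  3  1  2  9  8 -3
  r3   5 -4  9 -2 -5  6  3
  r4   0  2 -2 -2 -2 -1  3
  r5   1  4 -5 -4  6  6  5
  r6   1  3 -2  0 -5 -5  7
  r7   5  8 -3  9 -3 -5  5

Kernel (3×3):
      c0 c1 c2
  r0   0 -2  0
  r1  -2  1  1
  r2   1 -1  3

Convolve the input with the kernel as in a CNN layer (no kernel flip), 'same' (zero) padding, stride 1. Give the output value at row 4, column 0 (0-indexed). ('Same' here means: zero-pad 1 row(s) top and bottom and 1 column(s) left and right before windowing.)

3

The receptive field on the zero-padded input at this output position is [0 5 -4 / 0 0 2 / 0 1 4]. Elementwise product with the kernel and sum: 5·-2 + 0·-2 + 0·1 + 2·1 + 0·1 + 1·-1 + 4·3.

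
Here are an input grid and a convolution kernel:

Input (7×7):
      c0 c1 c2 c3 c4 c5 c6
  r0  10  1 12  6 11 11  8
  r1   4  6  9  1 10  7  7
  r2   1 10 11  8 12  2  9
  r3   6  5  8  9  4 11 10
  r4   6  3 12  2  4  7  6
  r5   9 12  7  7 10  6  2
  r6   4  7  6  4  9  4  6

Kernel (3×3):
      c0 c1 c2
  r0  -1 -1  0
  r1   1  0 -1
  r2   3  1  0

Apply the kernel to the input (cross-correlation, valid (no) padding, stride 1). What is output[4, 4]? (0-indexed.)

The receptive field on the input at this output position is [4 7 6 / 10 6 2 / 9 4 6]. Elementwise product with the kernel and sum: 4·-1 + 7·-1 + 10·1 + 2·-1 + 9·3 + 4·1.

28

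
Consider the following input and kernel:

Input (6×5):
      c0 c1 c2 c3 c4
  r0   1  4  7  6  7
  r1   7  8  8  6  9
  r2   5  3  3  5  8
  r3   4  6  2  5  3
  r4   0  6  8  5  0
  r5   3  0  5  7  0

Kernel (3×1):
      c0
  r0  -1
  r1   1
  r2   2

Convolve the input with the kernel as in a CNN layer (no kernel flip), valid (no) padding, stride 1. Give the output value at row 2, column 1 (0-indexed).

15

The receptive field on the input at this output position is [3 / 6 / 6]. Elementwise product with the kernel and sum: 3·-1 + 6·1 + 6·2.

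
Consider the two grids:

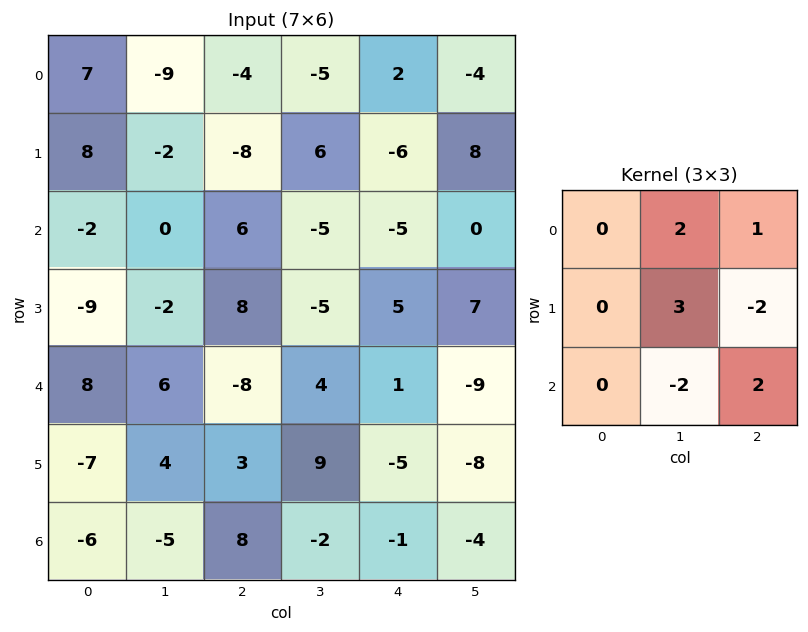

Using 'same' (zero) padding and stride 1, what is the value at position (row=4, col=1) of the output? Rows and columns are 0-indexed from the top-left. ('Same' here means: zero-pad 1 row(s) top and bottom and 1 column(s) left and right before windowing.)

36

The receptive field on the zero-padded input at this output position is [-9 -2 8 / 8 6 -8 / -7 4 3]. Elementwise product with the kernel and sum: -2·2 + 8·1 + 6·3 + -8·-2 + 4·-2 + 3·2.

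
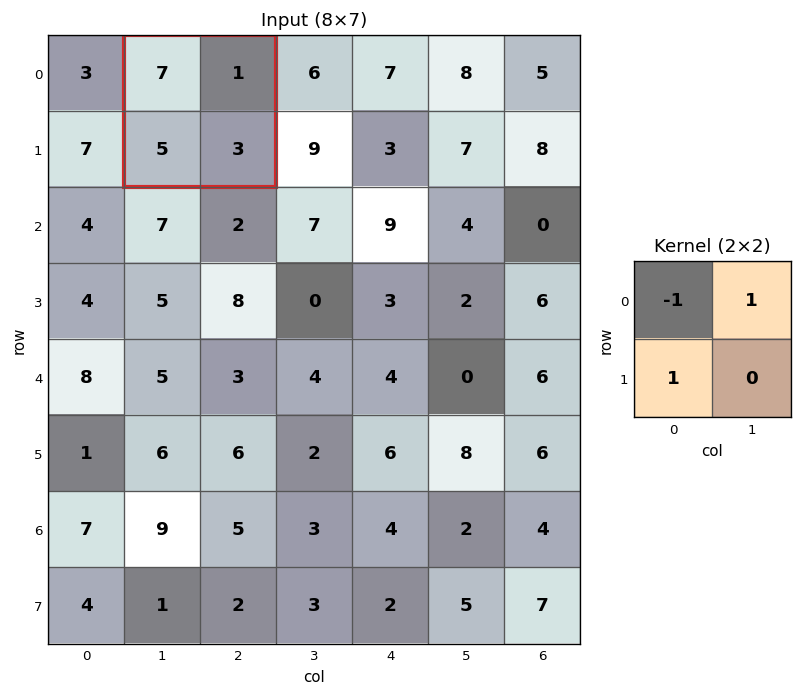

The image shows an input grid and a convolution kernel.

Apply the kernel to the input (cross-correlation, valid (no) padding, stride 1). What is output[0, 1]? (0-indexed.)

The receptive field on the input at this output position is [7 1 / 5 3]. Elementwise product with the kernel and sum: 7·-1 + 1·1 + 5·1.

-1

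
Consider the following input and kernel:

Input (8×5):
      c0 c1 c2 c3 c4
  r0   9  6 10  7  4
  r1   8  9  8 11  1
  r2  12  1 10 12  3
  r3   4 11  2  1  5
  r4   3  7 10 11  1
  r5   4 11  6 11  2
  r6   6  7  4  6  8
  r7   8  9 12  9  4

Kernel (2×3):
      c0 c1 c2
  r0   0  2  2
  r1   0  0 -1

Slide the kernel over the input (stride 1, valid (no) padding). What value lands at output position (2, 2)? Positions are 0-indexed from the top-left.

25

The receptive field on the input at this output position is [10 12 3 / 2 1 5]. Elementwise product with the kernel and sum: 12·2 + 3·2 + 5·-1.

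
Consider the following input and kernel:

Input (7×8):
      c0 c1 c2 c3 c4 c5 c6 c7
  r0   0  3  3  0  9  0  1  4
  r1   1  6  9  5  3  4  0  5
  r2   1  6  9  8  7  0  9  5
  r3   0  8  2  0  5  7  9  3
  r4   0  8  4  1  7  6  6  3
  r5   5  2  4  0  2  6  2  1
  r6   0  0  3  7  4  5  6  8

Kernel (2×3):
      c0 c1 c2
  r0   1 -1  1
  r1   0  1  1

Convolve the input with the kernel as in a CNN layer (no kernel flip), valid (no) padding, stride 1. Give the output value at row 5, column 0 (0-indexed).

10

The receptive field on the input at this output position is [5 2 4 / 0 0 3]. Elementwise product with the kernel and sum: 5·1 + 2·-1 + 4·1 + 0·1 + 3·1.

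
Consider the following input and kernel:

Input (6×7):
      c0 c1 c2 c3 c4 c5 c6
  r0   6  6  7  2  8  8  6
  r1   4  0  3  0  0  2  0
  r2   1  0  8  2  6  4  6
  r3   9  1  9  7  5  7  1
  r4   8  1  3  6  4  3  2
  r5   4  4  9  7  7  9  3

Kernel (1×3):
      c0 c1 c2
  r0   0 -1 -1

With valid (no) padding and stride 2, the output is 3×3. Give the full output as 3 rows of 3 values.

Output[0,0]: The receptive field on the input at this output position is [6 6 7]. Elementwise product with the kernel and sum: 6·-1 + 7·-1.

-13 -10 -14
-8 -8 -10
-4 -10 -5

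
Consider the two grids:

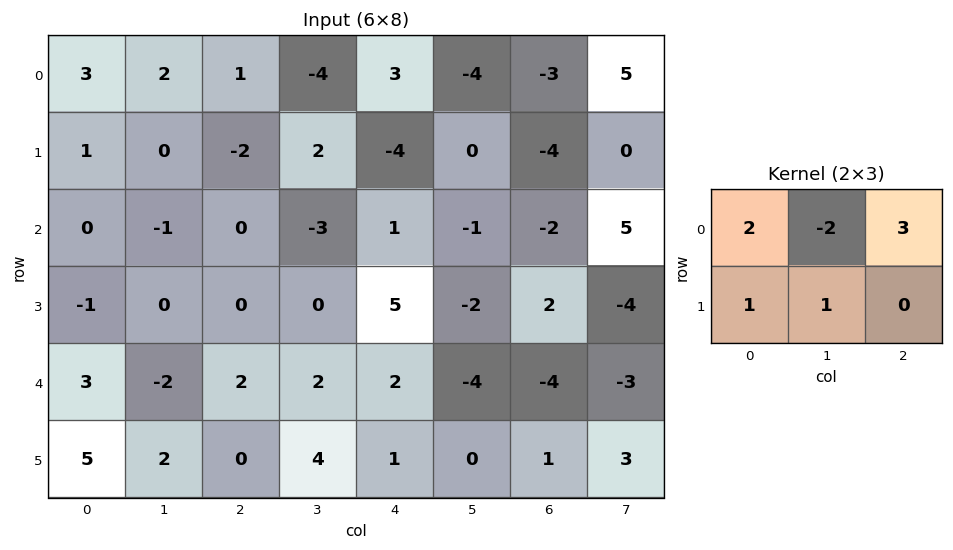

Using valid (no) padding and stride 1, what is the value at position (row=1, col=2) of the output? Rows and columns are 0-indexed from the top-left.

The receptive field on the input at this output position is [-2 2 -4 / 0 -3 1]. Elementwise product with the kernel and sum: -2·2 + 2·-2 + -4·3 + 0·1 + -3·1.

-23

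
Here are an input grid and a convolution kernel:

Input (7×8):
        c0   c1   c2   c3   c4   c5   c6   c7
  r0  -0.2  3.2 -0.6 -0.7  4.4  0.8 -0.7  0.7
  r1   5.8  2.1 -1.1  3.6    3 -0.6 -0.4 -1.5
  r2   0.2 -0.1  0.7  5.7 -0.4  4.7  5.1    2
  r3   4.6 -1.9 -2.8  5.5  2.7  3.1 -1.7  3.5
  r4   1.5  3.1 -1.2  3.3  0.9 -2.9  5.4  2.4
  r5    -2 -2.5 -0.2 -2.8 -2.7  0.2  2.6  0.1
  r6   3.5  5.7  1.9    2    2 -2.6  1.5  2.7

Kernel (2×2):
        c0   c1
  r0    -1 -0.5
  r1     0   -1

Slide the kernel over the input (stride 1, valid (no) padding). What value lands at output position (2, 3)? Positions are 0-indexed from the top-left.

-8.2

The receptive field on the input at this output position is [5.7 -0.4 / 5.5 2.7]. Elementwise product with the kernel and sum: 5.7·-1 + -0.4·-0.5 + 2.7·-1.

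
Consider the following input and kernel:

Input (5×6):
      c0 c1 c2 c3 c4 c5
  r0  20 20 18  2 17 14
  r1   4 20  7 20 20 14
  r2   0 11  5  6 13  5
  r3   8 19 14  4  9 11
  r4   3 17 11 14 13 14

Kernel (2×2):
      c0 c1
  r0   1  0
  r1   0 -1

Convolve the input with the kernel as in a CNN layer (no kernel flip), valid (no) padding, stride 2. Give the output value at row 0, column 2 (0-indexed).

3

The receptive field on the input at this output position is [17 14 / 20 14]. Elementwise product with the kernel and sum: 17·1 + 14·-1.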